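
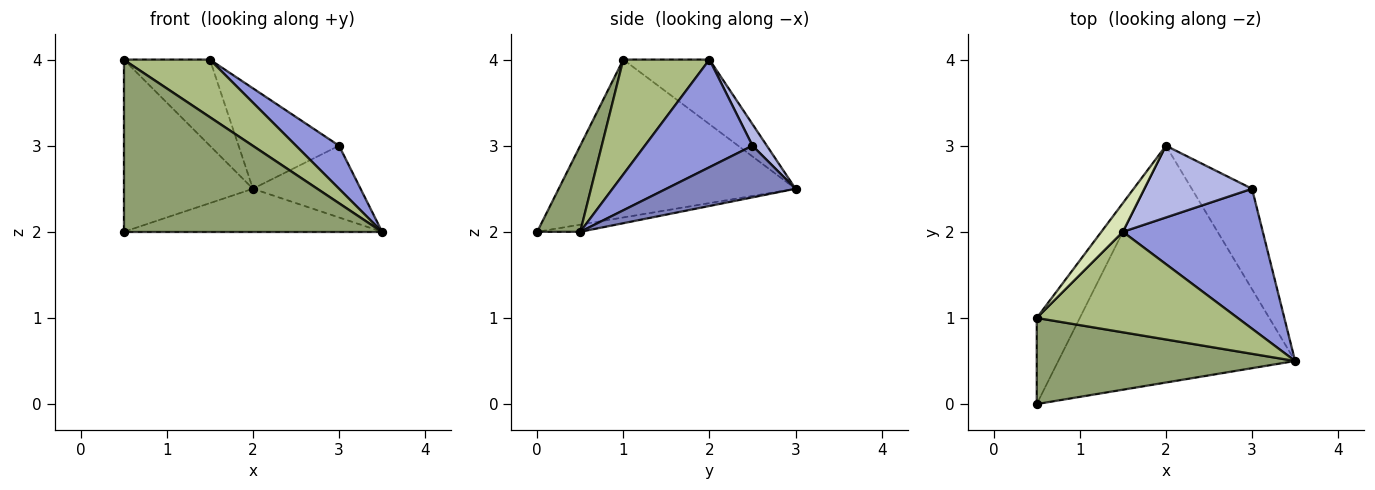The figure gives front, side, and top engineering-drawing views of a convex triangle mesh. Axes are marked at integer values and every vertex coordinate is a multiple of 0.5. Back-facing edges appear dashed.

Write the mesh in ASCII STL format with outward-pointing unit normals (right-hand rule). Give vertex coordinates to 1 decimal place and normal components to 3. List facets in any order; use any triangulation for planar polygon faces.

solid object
 facet normal -0.030 0.179 -0.983
  outer loop
   vertex 2.0 3.0 2.5
   vertex 3.5 0.5 2.0
   vertex 0.5 0.0 2.0
  endloop
 endfacet
 facet normal 0.572 0.477 -0.667
  outer loop
   vertex 3.0 2.5 3.0
   vertex 3.5 0.5 2.0
   vertex 2.0 3.0 2.5
  endloop
 endfacet
 facet normal 0.592 -0.237 0.770
  outer loop
   vertex 3.0 2.5 3.0
   vertex 1.5 2.0 4.0
   vertex 3.5 0.5 2.0
  endloop
 endfacet
 facet normal 0.115 0.808 0.577
  outer loop
   vertex 3.0 2.5 3.0
   vertex 2.0 3.0 2.5
   vertex 1.5 2.0 4.0
  endloop
 endfacet
 facet normal 0.147 -0.885 0.442
  outer loop
   vertex 0.5 1.0 4.0
   vertex 0.5 0.0 2.0
   vertex 3.5 0.5 2.0
  endloop
 endfacet
 facet normal 0.444 -0.444 0.778
  outer loop
   vertex 0.5 1.0 4.0
   vertex 3.5 0.5 2.0
   vertex 1.5 2.0 4.0
  endloop
 endfacet
 facet normal -0.854 0.466 -0.233
  outer loop
   vertex 0.5 1.0 4.0
   vertex 2.0 3.0 2.5
   vertex 0.5 0.0 2.0
  endloop
 endfacet
 facet normal -0.688 0.688 0.229
  outer loop
   vertex 0.5 1.0 4.0
   vertex 1.5 2.0 4.0
   vertex 2.0 3.0 2.5
  endloop
 endfacet
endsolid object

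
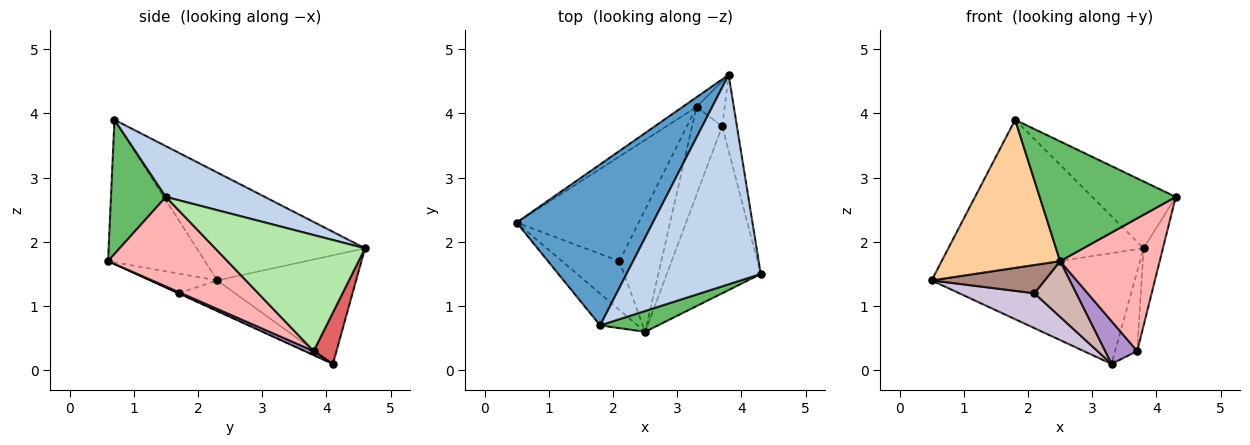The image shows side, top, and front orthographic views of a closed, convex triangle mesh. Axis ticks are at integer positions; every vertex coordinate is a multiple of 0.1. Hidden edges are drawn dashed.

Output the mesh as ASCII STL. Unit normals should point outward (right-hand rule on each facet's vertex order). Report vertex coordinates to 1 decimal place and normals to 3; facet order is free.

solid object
 facet normal -0.504 0.585 0.636
  outer loop
   vertex 1.8 0.7 3.9
   vertex 3.8 4.6 1.9
   vertex 0.5 2.3 1.4
  endloop
 endfacet
 facet normal 0.339 0.286 0.896
  outer loop
   vertex 1.8 0.7 3.9
   vertex 4.3 1.5 2.7
   vertex 3.8 4.6 1.9
  endloop
 endfacet
 facet normal -0.563 0.823 -0.072
  outer loop
   vertex 3.3 4.1 0.1
   vertex 0.5 2.3 1.4
   vertex 3.8 4.6 1.9
  endloop
 endfacet
 facet normal -0.624 -0.764 -0.164
  outer loop
   vertex 2.5 0.6 1.7
   vertex 1.8 0.7 3.9
   vertex 0.5 2.3 1.4
  endloop
 endfacet
 facet normal 0.369 -0.916 0.159
  outer loop
   vertex 2.5 0.6 1.7
   vertex 4.3 1.5 2.7
   vertex 1.8 0.7 3.9
  endloop
 endfacet
 facet normal 0.984 0.127 -0.125
  outer loop
   vertex 3.7 3.8 0.3
   vertex 3.8 4.6 1.9
   vertex 4.3 1.5 2.7
  endloop
 endfacet
 facet normal 0.669 0.648 -0.366
  outer loop
   vertex 3.7 3.8 0.3
   vertex 3.3 4.1 0.1
   vertex 3.8 4.6 1.9
  endloop
 endfacet
 facet normal 0.598 -0.499 -0.627
  outer loop
   vertex 3.7 3.8 0.3
   vertex 4.3 1.5 2.7
   vertex 2.5 0.6 1.7
  endloop
 endfacet
 facet normal 0.120 -0.435 -0.892
  outer loop
   vertex 3.7 3.8 0.3
   vertex 2.5 0.6 1.7
   vertex 3.3 4.1 0.1
  endloop
 endfacet
 facet normal -0.231 -0.308 -0.923
  outer loop
   vertex 2.1 1.7 1.2
   vertex 0.5 2.3 1.4
   vertex 3.3 4.1 0.1
  endloop
 endfacet
 facet normal -0.284 -0.480 -0.830
  outer loop
   vertex 2.1 1.7 1.2
   vertex 2.5 0.6 1.7
   vertex 0.5 2.3 1.4
  endloop
 endfacet
 facet normal -0.004 -0.415 -0.910
  outer loop
   vertex 2.1 1.7 1.2
   vertex 3.3 4.1 0.1
   vertex 2.5 0.6 1.7
  endloop
 endfacet
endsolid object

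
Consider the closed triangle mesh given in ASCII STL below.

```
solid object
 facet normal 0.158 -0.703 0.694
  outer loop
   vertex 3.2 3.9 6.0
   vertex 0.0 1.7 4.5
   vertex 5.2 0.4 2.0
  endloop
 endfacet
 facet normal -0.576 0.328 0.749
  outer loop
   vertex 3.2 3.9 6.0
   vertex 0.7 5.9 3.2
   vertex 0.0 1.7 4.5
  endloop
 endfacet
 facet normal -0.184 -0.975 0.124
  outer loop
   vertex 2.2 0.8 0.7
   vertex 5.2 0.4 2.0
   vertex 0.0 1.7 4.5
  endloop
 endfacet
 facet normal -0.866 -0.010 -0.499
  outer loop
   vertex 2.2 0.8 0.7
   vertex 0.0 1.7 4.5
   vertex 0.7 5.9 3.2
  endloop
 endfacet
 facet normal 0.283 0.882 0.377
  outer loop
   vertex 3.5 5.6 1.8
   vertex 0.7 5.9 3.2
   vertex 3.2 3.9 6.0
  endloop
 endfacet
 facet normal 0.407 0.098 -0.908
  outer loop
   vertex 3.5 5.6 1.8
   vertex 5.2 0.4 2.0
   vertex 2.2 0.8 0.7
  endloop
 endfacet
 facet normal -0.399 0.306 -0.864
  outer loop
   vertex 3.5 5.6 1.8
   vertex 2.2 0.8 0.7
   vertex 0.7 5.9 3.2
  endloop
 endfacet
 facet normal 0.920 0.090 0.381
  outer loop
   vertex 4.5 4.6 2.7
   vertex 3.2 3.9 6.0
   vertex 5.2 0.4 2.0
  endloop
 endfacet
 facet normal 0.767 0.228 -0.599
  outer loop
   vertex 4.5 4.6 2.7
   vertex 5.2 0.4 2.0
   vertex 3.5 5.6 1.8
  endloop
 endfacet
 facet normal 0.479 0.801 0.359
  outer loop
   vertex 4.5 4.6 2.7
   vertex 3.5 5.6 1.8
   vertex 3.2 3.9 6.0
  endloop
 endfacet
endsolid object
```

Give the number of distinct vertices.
7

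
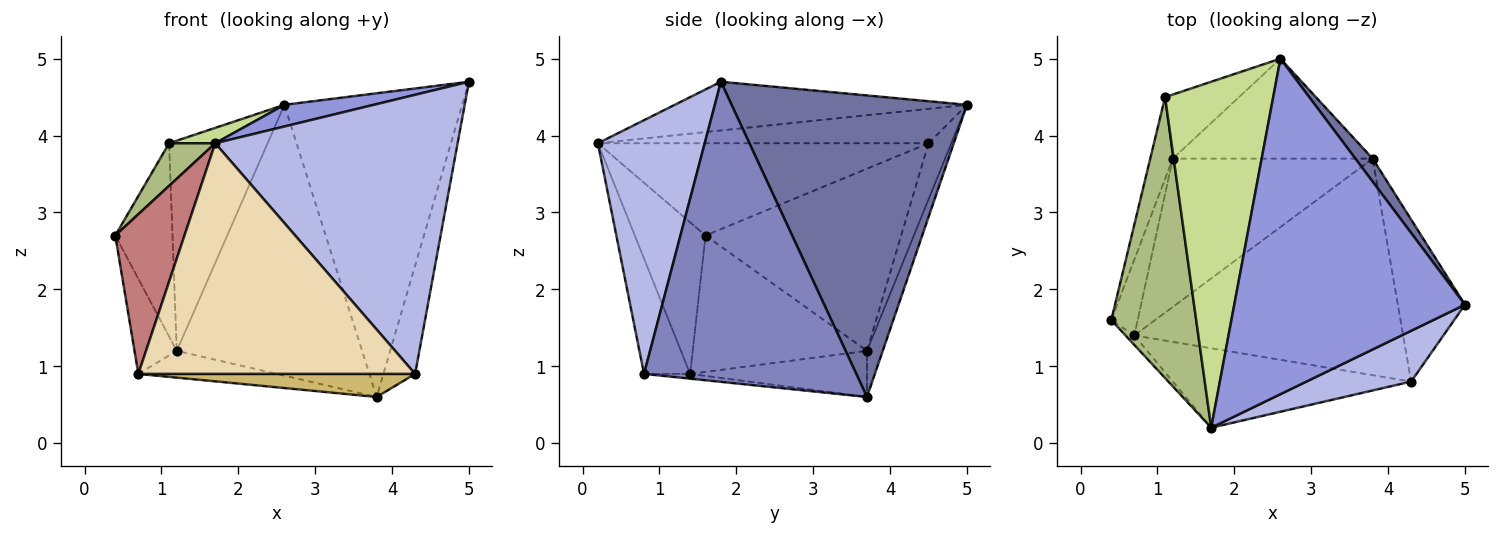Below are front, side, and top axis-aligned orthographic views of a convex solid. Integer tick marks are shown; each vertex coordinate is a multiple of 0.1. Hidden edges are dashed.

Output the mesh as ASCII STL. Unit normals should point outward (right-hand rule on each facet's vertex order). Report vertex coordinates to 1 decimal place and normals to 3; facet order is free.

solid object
 facet normal 0.797 0.602 0.046
  outer loop
   vertex 3.8 3.7 0.6
   vertex 2.6 5.0 4.4
   vertex 5.0 1.8 4.7
  endloop
 endfacet
 facet normal 0.966 0.144 -0.216
  outer loop
   vertex 4.3 0.8 0.9
   vertex 3.8 3.7 0.6
   vertex 5.0 1.8 4.7
  endloop
 endfacet
 facet normal -0.206 -0.063 0.976
  outer loop
   vertex 1.7 0.2 3.9
   vertex 5.0 1.8 4.7
   vertex 2.6 5.0 4.4
  endloop
 endfacet
 facet normal 0.398 -0.903 0.164
  outer loop
   vertex 1.7 0.2 3.9
   vertex 4.3 0.8 0.9
   vertex 5.0 1.8 4.7
  endloop
 endfacet
 facet normal -0.080 0.935 -0.345
  outer loop
   vertex 1.2 3.7 1.2
   vertex 2.6 5.0 4.4
   vertex 3.8 3.7 0.6
  endloop
 endfacet
 facet normal -0.732 -0.102 0.674
  outer loop
   vertex 1.1 4.5 3.9
   vertex 0.4 1.6 2.7
   vertex 1.7 0.2 3.9
  endloop
 endfacet
 facet normal -0.303 -0.042 0.952
  outer loop
   vertex 1.1 4.5 3.9
   vertex 1.7 0.2 3.9
   vertex 2.6 5.0 4.4
  endloop
 endfacet
 facet normal -0.953 0.279 -0.118
  outer loop
   vertex 1.1 4.5 3.9
   vertex 1.2 3.7 1.2
   vertex 0.4 1.6 2.7
  endloop
 endfacet
 facet normal -0.216 0.934 -0.285
  outer loop
   vertex 1.1 4.5 3.9
   vertex 2.6 5.0 4.4
   vertex 1.2 3.7 1.2
  endloop
 endfacet
 facet normal -0.018 -0.106 -0.994
  outer loop
   vertex 0.7 1.4 0.9
   vertex 3.8 3.7 0.6
   vertex 4.3 0.8 0.9
  endloop
 endfacet
 facet normal -0.221 0.173 -0.960
  outer loop
   vertex 0.7 1.4 0.9
   vertex 1.2 3.7 1.2
   vertex 3.8 3.7 0.6
  endloop
 endfacet
 facet normal -0.156 -0.934 -0.322
  outer loop
   vertex 0.7 1.4 0.9
   vertex 4.3 0.8 0.9
   vertex 1.7 0.2 3.9
  endloop
 endfacet
 facet normal -0.955 0.232 -0.185
  outer loop
   vertex 0.7 1.4 0.9
   vertex 0.4 1.6 2.7
   vertex 1.2 3.7 1.2
  endloop
 endfacet
 facet normal -0.714 -0.699 -0.041
  outer loop
   vertex 0.7 1.4 0.9
   vertex 1.7 0.2 3.9
   vertex 0.4 1.6 2.7
  endloop
 endfacet
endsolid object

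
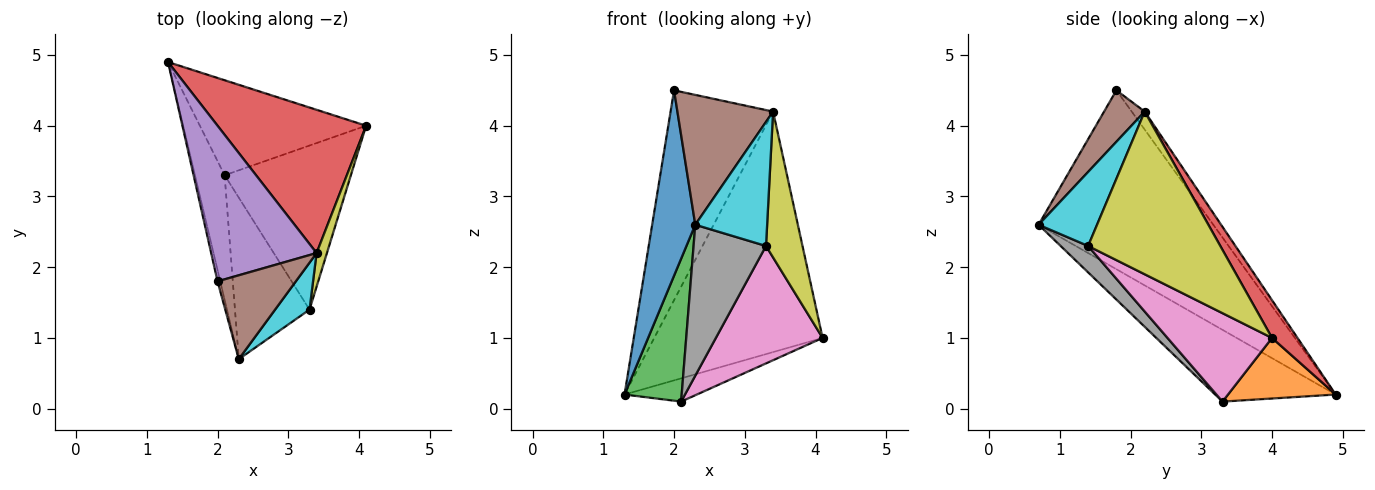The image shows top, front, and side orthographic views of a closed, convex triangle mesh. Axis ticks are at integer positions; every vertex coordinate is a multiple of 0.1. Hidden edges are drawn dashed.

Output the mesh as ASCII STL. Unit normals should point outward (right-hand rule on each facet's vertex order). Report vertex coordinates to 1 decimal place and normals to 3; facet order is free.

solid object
 facet normal -0.971 -0.239 -0.015
  outer loop
   vertex 2.0 1.8 4.5
   vertex 1.3 4.9 0.2
   vertex 2.3 0.7 2.6
  endloop
 endfacet
 facet normal 0.334 0.224 -0.916
  outer loop
   vertex 2.1 3.3 0.1
   vertex 1.3 4.9 0.2
   vertex 4.1 4.0 1.0
  endloop
 endfacet
 facet normal -0.847 -0.401 -0.350
  outer loop
   vertex 2.1 3.3 0.1
   vertex 2.3 0.7 2.6
   vertex 1.3 4.9 0.2
  endloop
 endfacet
 facet normal 0.129 0.852 0.507
  outer loop
   vertex 3.4 2.2 4.2
   vertex 4.1 4.0 1.0
   vertex 1.3 4.9 0.2
  endloop
 endfacet
 facet normal -0.101 0.799 0.593
  outer loop
   vertex 3.4 2.2 4.2
   vertex 1.3 4.9 0.2
   vertex 2.0 1.8 4.5
  endloop
 endfacet
 facet normal 0.336 -0.791 0.511
  outer loop
   vertex 3.4 2.2 4.2
   vertex 2.0 1.8 4.5
   vertex 2.3 0.7 2.6
  endloop
 endfacet
 facet normal 0.495 -0.506 -0.707
  outer loop
   vertex 3.3 1.4 2.3
   vertex 2.1 3.3 0.1
   vertex 4.1 4.0 1.0
  endloop
 endfacet
 facet normal 0.250 -0.661 -0.707
  outer loop
   vertex 3.3 1.4 2.3
   vertex 2.3 0.7 2.6
   vertex 2.1 3.3 0.1
  endloop
 endfacet
 facet normal 0.962 -0.265 0.061
  outer loop
   vertex 3.3 1.4 2.3
   vertex 4.1 4.0 1.0
   vertex 3.4 2.2 4.2
  endloop
 endfacet
 facet normal 0.606 -0.744 0.282
  outer loop
   vertex 3.3 1.4 2.3
   vertex 3.4 2.2 4.2
   vertex 2.3 0.7 2.6
  endloop
 endfacet
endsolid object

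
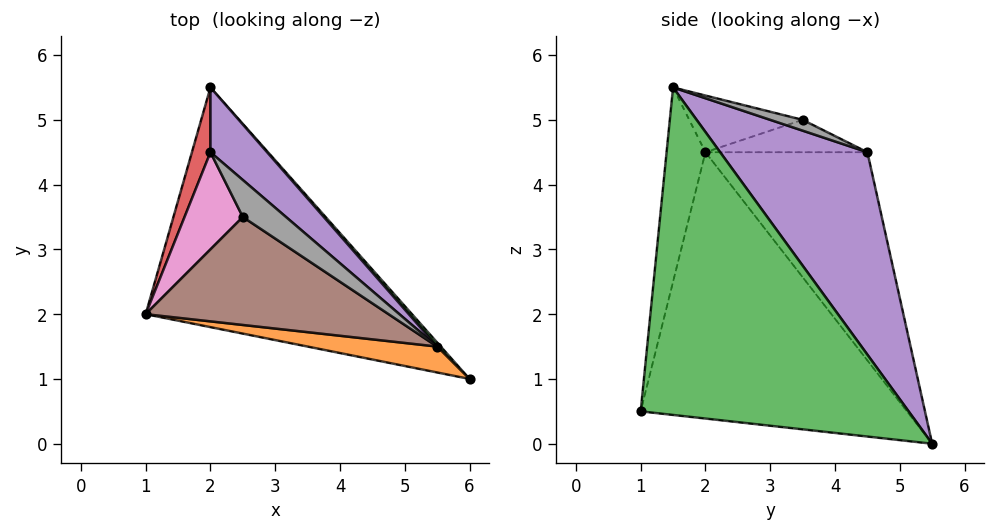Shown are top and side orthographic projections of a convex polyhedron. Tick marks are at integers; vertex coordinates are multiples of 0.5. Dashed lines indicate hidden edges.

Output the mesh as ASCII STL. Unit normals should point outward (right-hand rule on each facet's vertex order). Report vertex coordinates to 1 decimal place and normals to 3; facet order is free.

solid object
 facet normal -0.577 -0.577 -0.577
  outer loop
   vertex 2.0 5.5 0.0
   vertex 6.0 1.0 0.5
   vertex 1.0 2.0 4.5
  endloop
 endfacet
 facet normal -0.129 -0.988 0.086
  outer loop
   vertex 5.5 1.5 5.5
   vertex 1.0 2.0 4.5
   vertex 6.0 1.0 0.5
  endloop
 endfacet
 facet normal 0.747 0.665 0.008
  outer loop
   vertex 5.5 1.5 5.5
   vertex 6.0 1.0 0.5
   vertex 2.0 5.5 0.0
  endloop
 endfacet
 facet normal -0.925 0.370 0.082
  outer loop
   vertex 2.0 4.5 4.5
   vertex 2.0 5.5 0.0
   vertex 1.0 2.0 4.5
  endloop
 endfacet
 facet normal 0.612 0.772 0.171
  outer loop
   vertex 2.0 4.5 4.5
   vertex 5.5 1.5 5.5
   vertex 2.0 5.5 0.0
  endloop
 endfacet
 facet normal -0.226 -0.097 0.969
  outer loop
   vertex 2.5 3.5 5.0
   vertex 1.0 2.0 4.5
   vertex 5.5 1.5 5.5
  endloop
 endfacet
 facet normal -0.477 0.191 0.858
  outer loop
   vertex 2.5 3.5 5.0
   vertex 2.0 4.5 4.5
   vertex 1.0 2.0 4.5
  endloop
 endfacet
 facet normal 0.207 0.518 0.830
  outer loop
   vertex 2.5 3.5 5.0
   vertex 5.5 1.5 5.5
   vertex 2.0 4.5 4.5
  endloop
 endfacet
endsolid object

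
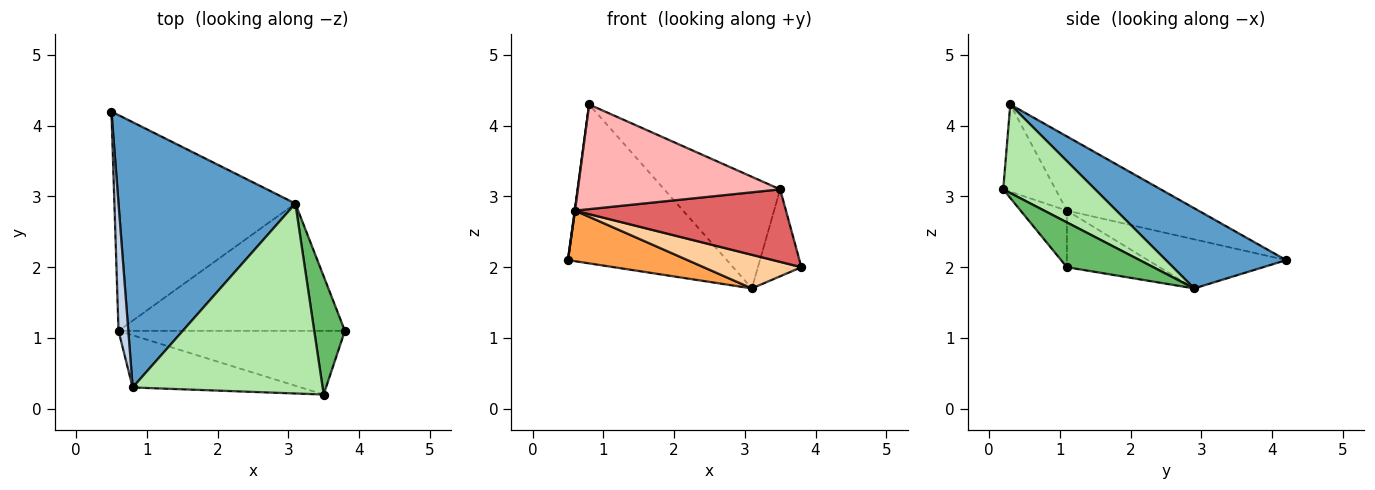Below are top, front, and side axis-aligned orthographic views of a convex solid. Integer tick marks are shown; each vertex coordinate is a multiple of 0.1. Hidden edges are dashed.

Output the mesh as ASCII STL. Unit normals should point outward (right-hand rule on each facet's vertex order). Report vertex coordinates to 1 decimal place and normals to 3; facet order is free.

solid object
 facet normal 0.362 0.479 0.800
  outer loop
   vertex 3.1 2.9 1.7
   vertex 0.5 4.2 2.1
   vertex 0.8 0.3 4.3
  endloop
 endfacet
 facet normal -0.991 -0.002 0.131
  outer loop
   vertex 0.6 1.1 2.8
   vertex 0.8 0.3 4.3
   vertex 0.5 4.2 2.1
  endloop
 endfacet
 facet normal -0.255 -0.221 -0.941
  outer loop
   vertex 0.6 1.1 2.8
   vertex 0.5 4.2 2.1
   vertex 3.1 2.9 1.7
  endloop
 endfacet
 facet normal -0.235 -0.248 -0.940
  outer loop
   vertex 0.6 1.1 2.8
   vertex 3.1 2.9 1.7
   vertex 3.8 1.1 2.0
  endloop
 endfacet
 facet normal 0.762 0.383 0.522
  outer loop
   vertex 3.5 0.2 3.1
   vertex 3.8 1.1 2.0
   vertex 3.1 2.9 1.7
  endloop
 endfacet
 facet normal 0.373 0.470 0.800
  outer loop
   vertex 3.5 0.2 3.1
   vertex 3.1 2.9 1.7
   vertex 0.8 0.3 4.3
  endloop
 endfacet
 facet normal -0.163 -0.741 -0.651
  outer loop
   vertex 3.5 0.2 3.1
   vertex 0.6 1.1 2.8
   vertex 3.8 1.1 2.0
  endloop
 endfacet
 facet normal -0.226 -0.872 -0.435
  outer loop
   vertex 3.5 0.2 3.1
   vertex 0.8 0.3 4.3
   vertex 0.6 1.1 2.8
  endloop
 endfacet
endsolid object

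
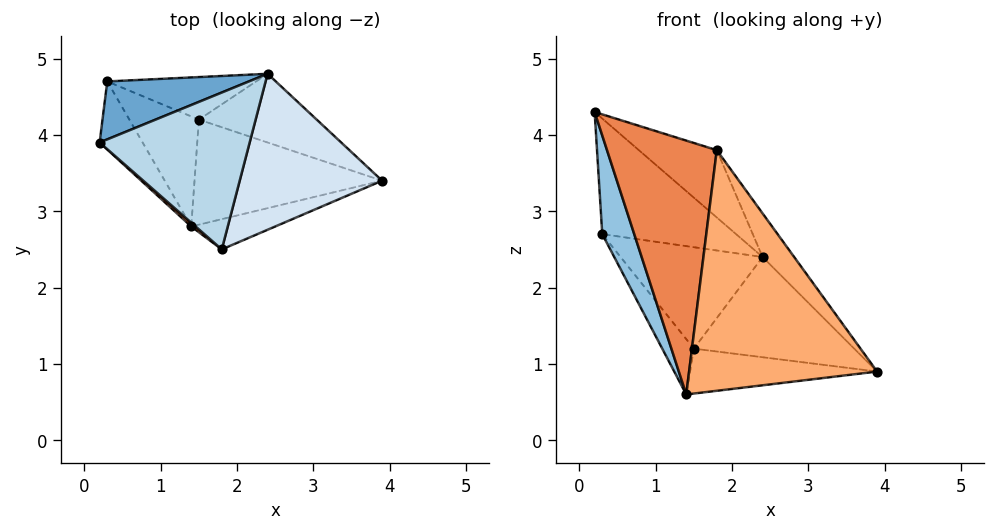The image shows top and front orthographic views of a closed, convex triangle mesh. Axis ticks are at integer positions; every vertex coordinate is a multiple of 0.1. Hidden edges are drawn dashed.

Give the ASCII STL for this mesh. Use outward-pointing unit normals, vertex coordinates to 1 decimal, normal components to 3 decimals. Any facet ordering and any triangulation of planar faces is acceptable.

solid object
 facet normal 0.021 0.894 0.448
  outer loop
   vertex 0.3 4.7 2.7
   vertex 0.2 3.9 4.3
   vertex 2.4 4.8 2.4
  endloop
 endfacet
 facet normal -0.929 -0.305 -0.211
  outer loop
   vertex 0.3 4.7 2.7
   vertex 1.4 2.8 0.6
   vertex 0.2 3.9 4.3
  endloop
 endfacet
 facet normal 0.534 0.333 0.777
  outer loop
   vertex 1.8 2.5 3.8
   vertex 2.4 4.8 2.4
   vertex 0.2 3.9 4.3
  endloop
 endfacet
 facet normal 0.772 0.171 0.612
  outer loop
   vertex 1.8 2.5 3.8
   vertex 3.9 3.4 0.9
   vertex 2.4 4.8 2.4
  endloop
 endfacet
 facet normal -0.656 -0.754 0.011
  outer loop
   vertex 1.8 2.5 3.8
   vertex 0.2 3.9 4.3
   vertex 1.4 2.8 0.6
  endloop
 endfacet
 facet normal 0.245 -0.962 -0.121
  outer loop
   vertex 1.8 2.5 3.8
   vertex 1.4 2.8 0.6
   vertex 3.9 3.4 0.9
  endloop
 endfacet
 facet normal -0.099 0.918 -0.385
  outer loop
   vertex 1.5 4.2 1.2
   vertex 0.3 4.7 2.7
   vertex 2.4 4.8 2.4
  endloop
 endfacet
 facet normal -0.681 0.329 -0.654
  outer loop
   vertex 1.5 4.2 1.2
   vertex 1.4 2.8 0.6
   vertex 0.3 4.7 2.7
  endloop
 endfacet
 facet normal 0.200 0.808 -0.554
  outer loop
   vertex 1.5 4.2 1.2
   vertex 2.4 4.8 2.4
   vertex 3.9 3.4 0.9
  endloop
 endfacet
 facet normal 0.016 0.393 -0.919
  outer loop
   vertex 1.5 4.2 1.2
   vertex 3.9 3.4 0.9
   vertex 1.4 2.8 0.6
  endloop
 endfacet
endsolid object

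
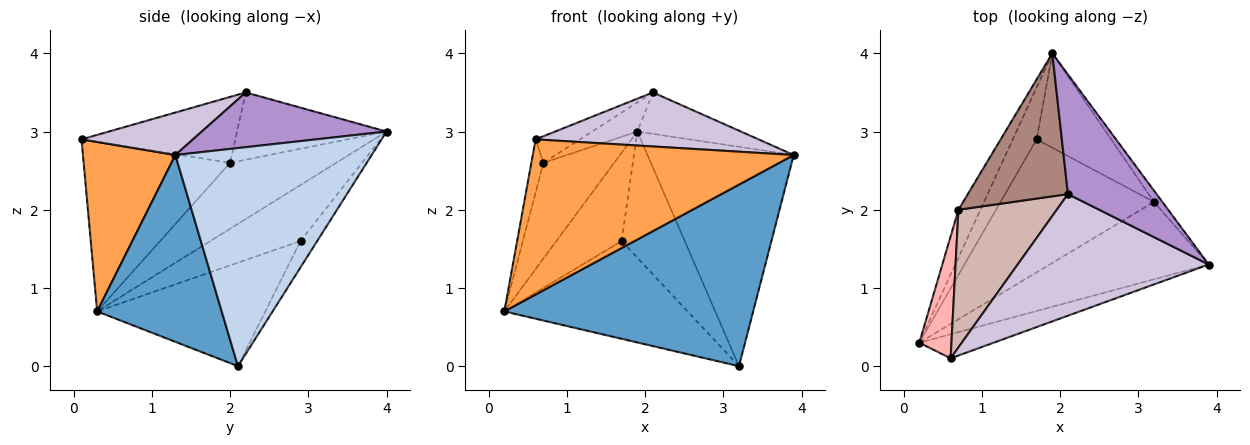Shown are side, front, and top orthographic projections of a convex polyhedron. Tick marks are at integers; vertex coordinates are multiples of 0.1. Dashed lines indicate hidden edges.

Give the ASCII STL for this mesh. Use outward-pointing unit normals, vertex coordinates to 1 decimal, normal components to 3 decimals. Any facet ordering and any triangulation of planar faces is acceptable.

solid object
 facet normal 0.418 -0.836 -0.356
  outer loop
   vertex 3.2 2.1 0.0
   vertex 3.9 1.3 2.7
   vertex 0.2 0.3 0.7
  endloop
 endfacet
 facet normal 0.802 0.597 -0.031
  outer loop
   vertex 3.2 2.1 0.0
   vertex 1.9 4.0 3.0
   vertex 3.9 1.3 2.7
  endloop
 endfacet
 facet normal 0.330 -0.933 -0.145
  outer loop
   vertex 0.6 0.1 2.9
   vertex 0.2 0.3 0.7
   vertex 3.9 1.3 2.7
  endloop
 endfacet
 facet normal -0.765 0.555 -0.326
  outer loop
   vertex 1.7 2.9 1.6
   vertex 0.2 0.3 0.7
   vertex 1.9 4.0 3.0
  endloop
 endfacet
 facet normal -0.477 0.521 -0.708
  outer loop
   vertex 1.7 2.9 1.6
   vertex 3.2 2.1 0.0
   vertex 0.2 0.3 0.7
  endloop
 endfacet
 facet normal -0.207 0.783 -0.586
  outer loop
   vertex 1.7 2.9 1.6
   vertex 1.9 4.0 3.0
   vertex 3.2 2.1 0.0
  endloop
 endfacet
 facet normal -0.802 0.535 -0.267
  outer loop
   vertex 0.7 2.0 2.6
   vertex 1.9 4.0 3.0
   vertex 0.2 0.3 0.7
  endloop
 endfacet
 facet normal -0.979 0.081 0.185
  outer loop
   vertex 0.7 2.0 2.6
   vertex 0.2 0.3 0.7
   vertex 0.6 0.1 2.9
  endloop
 endfacet
 facet normal 0.504 0.283 0.816
  outer loop
   vertex 2.1 2.2 3.5
   vertex 3.9 1.3 2.7
   vertex 1.9 4.0 3.0
  endloop
 endfacet
 facet normal 0.199 -0.398 0.896
  outer loop
   vertex 2.1 2.2 3.5
   vertex 0.6 0.1 2.9
   vertex 3.9 1.3 2.7
  endloop
 endfacet
 facet normal -0.550 0.166 0.818
  outer loop
   vertex 2.1 2.2 3.5
   vertex 1.9 4.0 3.0
   vertex 0.7 2.0 2.6
  endloop
 endfacet
 facet normal -0.550 0.158 0.820
  outer loop
   vertex 2.1 2.2 3.5
   vertex 0.7 2.0 2.6
   vertex 0.6 0.1 2.9
  endloop
 endfacet
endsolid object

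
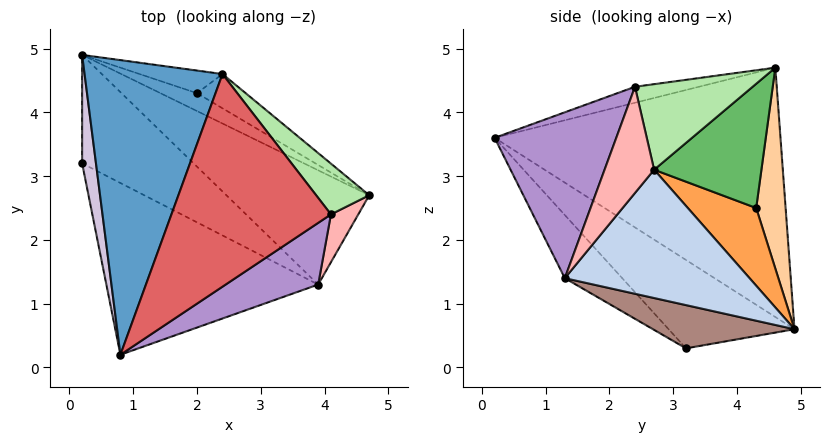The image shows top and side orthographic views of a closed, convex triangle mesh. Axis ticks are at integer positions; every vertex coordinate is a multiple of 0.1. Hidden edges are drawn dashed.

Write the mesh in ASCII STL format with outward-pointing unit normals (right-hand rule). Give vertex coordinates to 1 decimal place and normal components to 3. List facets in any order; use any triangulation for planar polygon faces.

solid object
 facet normal -0.859 0.193 0.475
  outer loop
   vertex 2.4 4.6 4.7
   vertex 0.2 4.9 0.6
   vertex 0.8 0.2 3.6
  endloop
 endfacet
 facet normal 0.593 0.462 -0.660
  outer loop
   vertex 3.9 1.3 1.4
   vertex 0.2 4.9 0.6
   vertex 4.7 2.7 3.1
  endloop
 endfacet
 facet normal 0.534 0.807 -0.251
  outer loop
   vertex 2.0 4.3 2.5
   vertex 4.7 2.7 3.1
   vertex 0.2 4.9 0.6
  endloop
 endfacet
 facet normal 0.498 0.843 -0.205
  outer loop
   vertex 2.0 4.3 2.5
   vertex 0.2 4.9 0.6
   vertex 2.4 4.6 4.7
  endloop
 endfacet
 facet normal 0.532 0.820 -0.209
  outer loop
   vertex 2.0 4.3 2.5
   vertex 2.4 4.6 4.7
   vertex 4.7 2.7 3.1
  endloop
 endfacet
 facet normal 0.734 0.505 0.455
  outer loop
   vertex 4.1 2.4 4.4
   vertex 4.7 2.7 3.1
   vertex 2.4 4.6 4.7
  endloop
 endfacet
 facet normal -0.097 -0.208 0.973
  outer loop
   vertex 4.1 2.4 4.4
   vertex 2.4 4.6 4.7
   vertex 0.8 0.2 3.6
  endloop
 endfacet
 facet normal 0.736 -0.650 0.189
  outer loop
   vertex 4.1 2.4 4.4
   vertex 3.9 1.3 1.4
   vertex 4.7 2.7 3.1
  endloop
 endfacet
 facet normal 0.487 -0.830 0.272
  outer loop
   vertex 4.1 2.4 4.4
   vertex 0.8 0.2 3.6
   vertex 3.9 1.3 1.4
  endloop
 endfacet
 facet normal -0.988 -0.027 0.155
  outer loop
   vertex 0.2 3.2 0.3
   vertex 0.8 0.2 3.6
   vertex 0.2 4.9 0.6
  endloop
 endfacet
 facet normal 0.357 0.162 -0.920
  outer loop
   vertex 0.2 3.2 0.3
   vertex 0.2 4.9 0.6
   vertex 3.9 1.3 1.4
  endloop
 endfacet
 facet normal -0.191 -0.743 -0.641
  outer loop
   vertex 0.2 3.2 0.3
   vertex 3.9 1.3 1.4
   vertex 0.8 0.2 3.6
  endloop
 endfacet
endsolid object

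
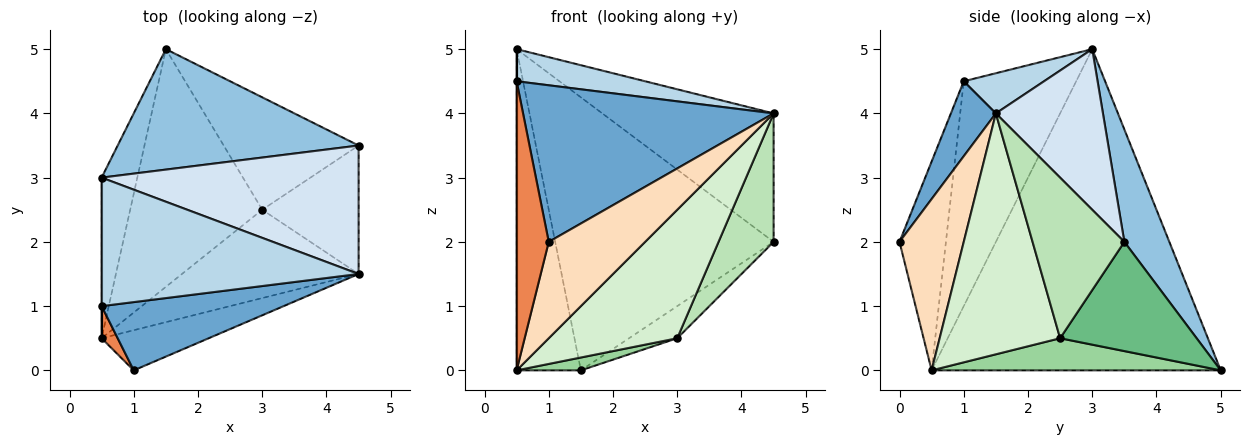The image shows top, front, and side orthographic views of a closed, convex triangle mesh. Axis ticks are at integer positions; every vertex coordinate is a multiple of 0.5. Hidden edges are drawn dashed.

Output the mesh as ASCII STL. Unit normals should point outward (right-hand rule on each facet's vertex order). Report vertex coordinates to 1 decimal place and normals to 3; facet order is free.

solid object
 facet normal 0.162 -0.905 0.394
  outer loop
   vertex 4.5 1.5 4.0
   vertex 0.5 1.0 4.5
   vertex 1.0 0.0 2.0
  endloop
 endfacet
 facet normal 0.185 0.899 0.397
  outer loop
   vertex 0.5 3.0 5.0
   vertex 4.5 3.5 2.0
   vertex 1.5 5.0 0.0
  endloop
 endfacet
 facet normal 0.150 -0.240 0.959
  outer loop
   vertex 0.5 3.0 5.0
   vertex 0.5 1.0 4.5
   vertex 4.5 1.5 4.0
  endloop
 endfacet
 facet normal 0.404 0.647 0.647
  outer loop
   vertex 0.5 3.0 5.0
   vertex 4.5 1.5 4.0
   vertex 4.5 3.5 2.0
  endloop
 endfacet
 facet normal -0.821 -0.568 0.063
  outer loop
   vertex 0.5 0.5 0.0
   vertex 1.0 0.0 2.0
   vertex 0.5 1.0 4.5
  endloop
 endfacet
 facet normal -1.000 0.000 0.000
  outer loop
   vertex 0.5 0.5 0.0
   vertex 0.5 1.0 4.5
   vertex 0.5 3.0 5.0
  endloop
 endfacet
 facet normal -0.970 0.216 -0.108
  outer loop
   vertex 0.5 0.5 0.0
   vertex 0.5 3.0 5.0
   vertex 1.5 5.0 0.0
  endloop
 endfacet
 facet normal 0.524 -0.786 -0.328
  outer loop
   vertex 0.5 0.5 0.0
   vertex 4.5 1.5 4.0
   vertex 1.0 0.0 2.0
  endloop
 endfacet
 facet normal 0.614 0.217 -0.759
  outer loop
   vertex 3.0 2.5 0.5
   vertex 1.5 5.0 0.0
   vertex 4.5 3.5 2.0
  endloop
 endfacet
 facet normal 0.236 -0.052 -0.970
  outer loop
   vertex 3.0 2.5 0.5
   vertex 0.5 0.5 0.0
   vertex 1.5 5.0 0.0
  endloop
 endfacet
 facet normal 0.762 -0.457 -0.457
  outer loop
   vertex 3.0 2.5 0.5
   vertex 4.5 3.5 2.0
   vertex 4.5 1.5 4.0
  endloop
 endfacet
 facet normal 0.611 -0.652 -0.448
  outer loop
   vertex 3.0 2.5 0.5
   vertex 4.5 1.5 4.0
   vertex 0.5 0.5 0.0
  endloop
 endfacet
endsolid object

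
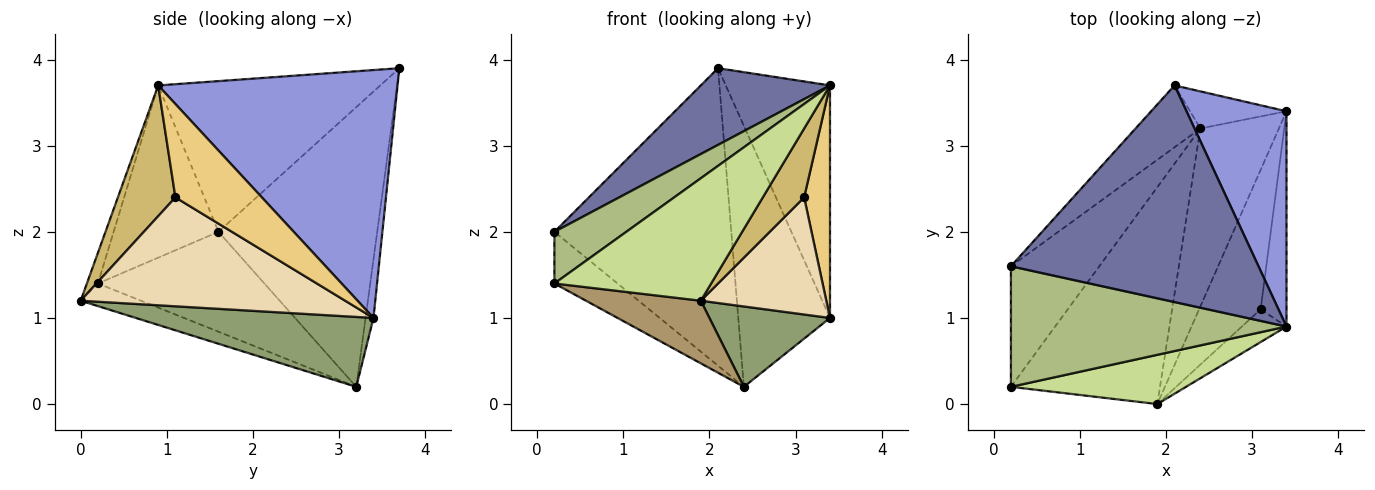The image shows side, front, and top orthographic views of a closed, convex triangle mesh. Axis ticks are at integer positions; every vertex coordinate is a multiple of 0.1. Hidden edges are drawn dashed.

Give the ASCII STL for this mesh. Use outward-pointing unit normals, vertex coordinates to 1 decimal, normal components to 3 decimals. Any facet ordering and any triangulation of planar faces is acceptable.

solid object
 facet normal -0.498 -0.289 0.818
  outer loop
   vertex 2.1 3.7 3.9
   vertex 0.2 1.6 2.0
   vertex 3.4 0.9 3.7
  endloop
 endfacet
 facet normal -0.660 0.736 -0.153
  outer loop
   vertex 2.4 3.2 0.2
   vertex 0.2 1.6 2.0
   vertex 2.1 3.7 3.9
  endloop
 endfacet
 facet normal 0.860 0.374 0.347
  outer loop
   vertex 3.4 3.4 1.0
   vertex 2.1 3.7 3.9
   vertex 3.4 0.9 3.7
  endloop
 endfacet
 facet normal -0.085 0.986 -0.140
  outer loop
   vertex 3.4 3.4 1.0
   vertex 2.4 3.2 0.2
   vertex 2.1 3.7 3.9
  endloop
 endfacet
 facet normal 0.630 -0.320 -0.708
  outer loop
   vertex 3.4 3.4 1.0
   vertex 1.9 0.0 1.2
   vertex 2.4 3.2 0.2
  endloop
 endfacet
 facet normal -0.498 -0.342 0.797
  outer loop
   vertex 0.2 0.2 1.4
   vertex 3.4 0.9 3.7
   vertex 0.2 1.6 2.0
  endloop
 endfacet
 facet normal -0.065 -0.926 0.372
  outer loop
   vertex 0.2 0.2 1.4
   vertex 1.9 0.0 1.2
   vertex 3.4 0.9 3.7
  endloop
 endfacet
 facet normal -0.720 0.273 -0.638
  outer loop
   vertex 0.2 0.2 1.4
   vertex 0.2 1.6 2.0
   vertex 2.4 3.2 0.2
  endloop
 endfacet
 facet normal -0.144 -0.275 -0.951
  outer loop
   vertex 0.2 0.2 1.4
   vertex 2.4 3.2 0.2
   vertex 1.9 0.0 1.2
  endloop
 endfacet
 facet normal 0.783 -0.562 -0.267
  outer loop
   vertex 3.1 1.1 2.4
   vertex 3.4 0.9 3.7
   vertex 1.9 0.0 1.2
  endloop
 endfacet
 facet normal 0.926 -0.277 -0.256
  outer loop
   vertex 3.1 1.1 2.4
   vertex 3.4 3.4 1.0
   vertex 3.4 0.9 3.7
  endloop
 endfacet
 facet normal 0.805 -0.382 -0.455
  outer loop
   vertex 3.1 1.1 2.4
   vertex 1.9 0.0 1.2
   vertex 3.4 3.4 1.0
  endloop
 endfacet
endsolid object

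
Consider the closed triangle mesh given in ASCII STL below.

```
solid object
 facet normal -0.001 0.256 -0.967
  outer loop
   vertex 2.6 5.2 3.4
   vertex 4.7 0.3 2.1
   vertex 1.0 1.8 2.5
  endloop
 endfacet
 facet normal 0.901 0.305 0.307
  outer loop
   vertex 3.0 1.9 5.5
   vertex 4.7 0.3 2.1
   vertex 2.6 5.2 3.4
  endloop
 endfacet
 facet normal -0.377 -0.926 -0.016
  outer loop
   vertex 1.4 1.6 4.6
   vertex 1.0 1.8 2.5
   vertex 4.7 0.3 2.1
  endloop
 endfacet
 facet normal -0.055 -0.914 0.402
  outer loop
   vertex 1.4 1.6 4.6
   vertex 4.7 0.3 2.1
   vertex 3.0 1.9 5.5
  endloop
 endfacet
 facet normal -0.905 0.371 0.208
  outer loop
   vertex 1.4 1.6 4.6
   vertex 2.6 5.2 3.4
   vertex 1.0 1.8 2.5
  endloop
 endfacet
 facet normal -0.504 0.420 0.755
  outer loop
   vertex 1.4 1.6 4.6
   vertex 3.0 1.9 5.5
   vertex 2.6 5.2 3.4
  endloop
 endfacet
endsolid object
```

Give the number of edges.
9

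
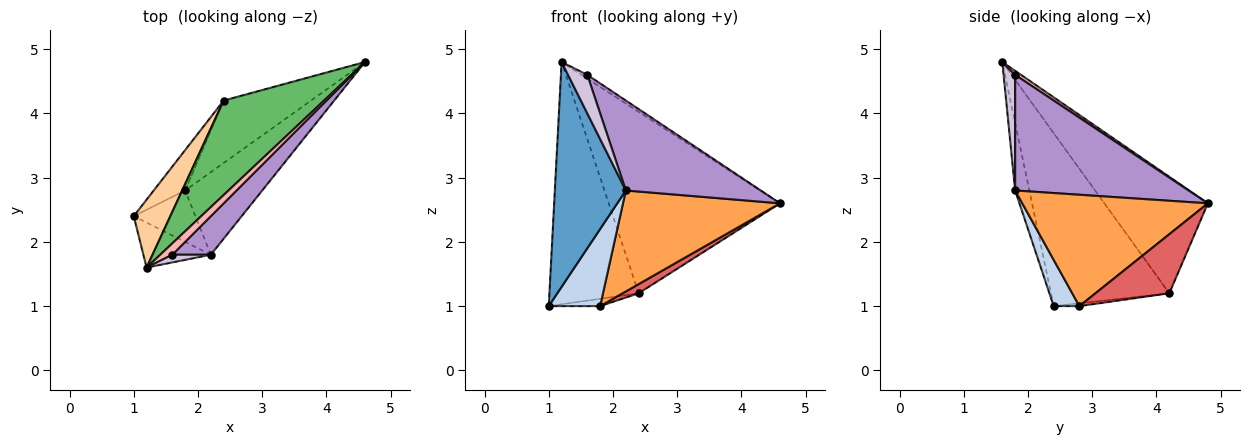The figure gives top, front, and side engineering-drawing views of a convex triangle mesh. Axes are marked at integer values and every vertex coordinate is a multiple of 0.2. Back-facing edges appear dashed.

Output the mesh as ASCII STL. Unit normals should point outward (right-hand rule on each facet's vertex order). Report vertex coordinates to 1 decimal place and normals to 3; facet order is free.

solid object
 facet normal -0.192 -0.962 -0.192
  outer loop
   vertex 2.2 1.8 2.8
   vertex 1.2 1.6 4.8
   vertex 1.0 2.4 1.0
  endloop
 endfacet
 facet normal 0.384 -0.768 -0.512
  outer loop
   vertex 2.2 1.8 2.8
   vertex 1.0 2.4 1.0
   vertex 1.8 2.8 1.0
  endloop
 endfacet
 facet normal 0.675 -0.571 -0.467
  outer loop
   vertex 2.2 1.8 2.8
   vertex 1.8 2.8 1.0
   vertex 4.6 4.8 2.6
  endloop
 endfacet
 facet normal -0.787 0.594 0.166
  outer loop
   vertex 2.4 4.2 1.2
   vertex 1.0 2.4 1.0
   vertex 1.2 1.6 4.8
  endloop
 endfacet
 facet normal -0.472 0.782 0.407
  outer loop
   vertex 2.4 4.2 1.2
   vertex 1.2 1.6 4.8
   vertex 4.6 4.8 2.6
  endloop
 endfacet
 facet normal -0.089 0.178 -0.980
  outer loop
   vertex 2.4 4.2 1.2
   vertex 1.8 2.8 1.0
   vertex 1.0 2.4 1.0
  endloop
 endfacet
 facet normal 0.556 -0.121 -0.822
  outer loop
   vertex 2.4 4.2 1.2
   vertex 4.6 4.8 2.6
   vertex 1.8 2.8 1.0
  endloop
 endfacet
 facet normal 0.302 0.302 0.905
  outer loop
   vertex 1.6 1.8 4.6
   vertex 4.6 4.8 2.6
   vertex 1.2 1.6 4.8
  endloop
 endfacet
 facet normal 0.763 -0.594 0.254
  outer loop
   vertex 1.6 1.8 4.6
   vertex 2.2 1.8 2.8
   vertex 4.6 4.8 2.6
  endloop
 endfacet
 facet normal 0.507 -0.845 0.169
  outer loop
   vertex 1.6 1.8 4.6
   vertex 1.2 1.6 4.8
   vertex 2.2 1.8 2.8
  endloop
 endfacet
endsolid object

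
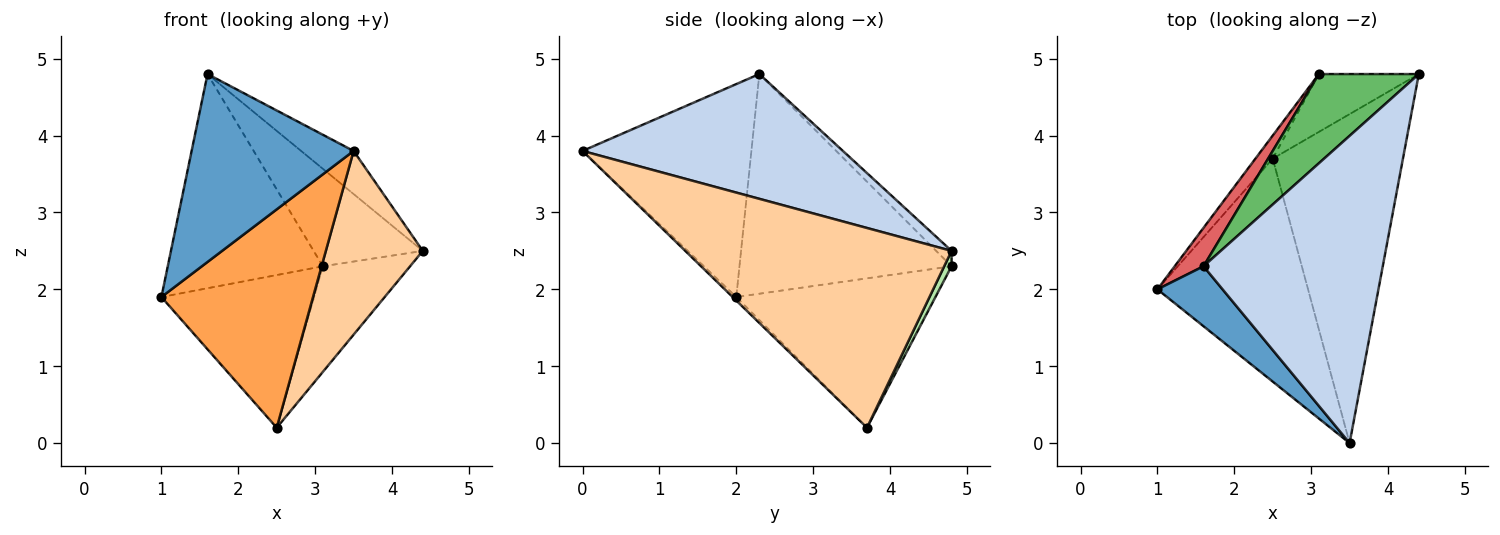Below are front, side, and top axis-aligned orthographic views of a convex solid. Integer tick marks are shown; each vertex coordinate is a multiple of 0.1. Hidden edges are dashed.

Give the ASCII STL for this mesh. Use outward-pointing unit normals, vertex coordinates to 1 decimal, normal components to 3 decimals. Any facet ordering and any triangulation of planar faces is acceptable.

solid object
 facet normal -0.705 -0.676 0.216
  outer loop
   vertex 1.6 2.3 4.8
   vertex 1.0 2.0 1.9
   vertex 3.5 0.0 3.8
  endloop
 endfacet
 facet normal 0.568 0.114 0.815
  outer loop
   vertex 1.6 2.3 4.8
   vertex 3.5 0.0 3.8
   vertex 4.4 4.8 2.5
  endloop
 endfacet
 facet normal -0.017 -0.700 -0.714
  outer loop
   vertex 2.5 3.7 0.2
   vertex 3.5 0.0 3.8
   vertex 1.0 2.0 1.9
  endloop
 endfacet
 facet normal 0.801 -0.292 -0.522
  outer loop
   vertex 2.5 3.7 0.2
   vertex 4.4 4.8 2.5
   vertex 3.5 0.0 3.8
  endloop
 endfacet
 facet normal -0.103 0.734 0.672
  outer loop
   vertex 3.1 4.8 2.3
   vertex 1.6 2.3 4.8
   vertex 4.4 4.8 2.5
  endloop
 endfacet
 facet normal 0.074 0.875 -0.479
  outer loop
   vertex 3.1 4.8 2.3
   vertex 4.4 4.8 2.5
   vertex 2.5 3.7 0.2
  endloop
 endfacet
 facet normal -0.803 0.587 0.105
  outer loop
   vertex 3.1 4.8 2.3
   vertex 1.0 2.0 1.9
   vertex 1.6 2.3 4.8
  endloop
 endfacet
 facet normal -0.790 0.606 -0.092
  outer loop
   vertex 3.1 4.8 2.3
   vertex 2.5 3.7 0.2
   vertex 1.0 2.0 1.9
  endloop
 endfacet
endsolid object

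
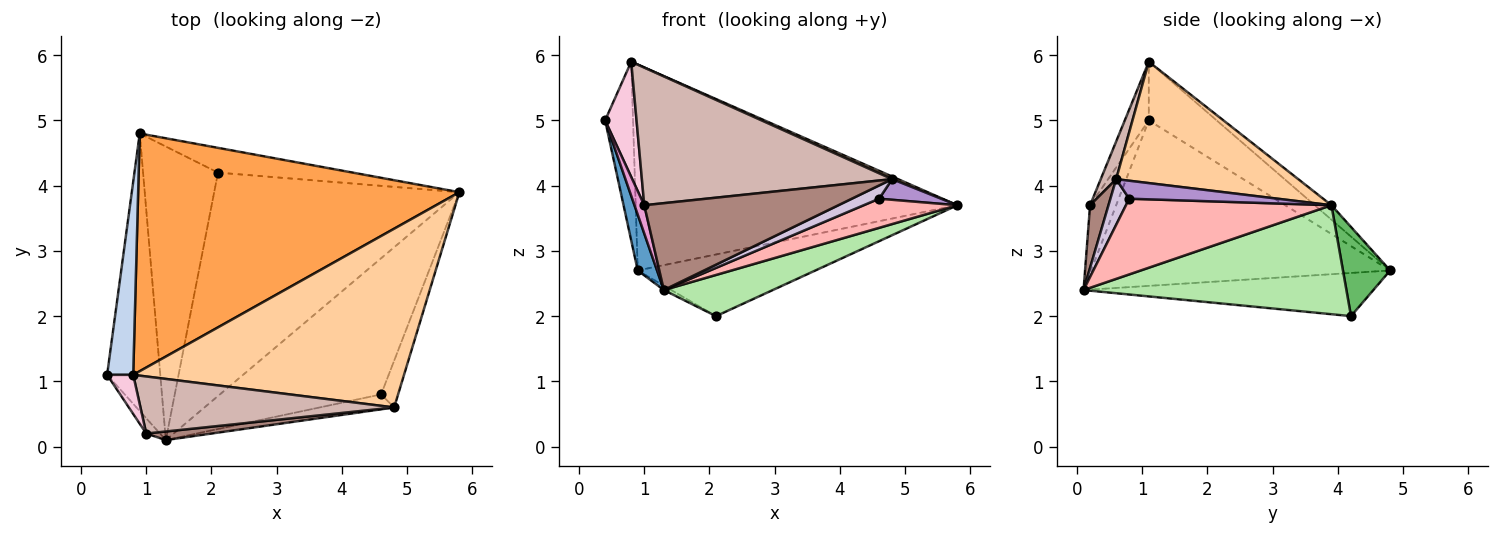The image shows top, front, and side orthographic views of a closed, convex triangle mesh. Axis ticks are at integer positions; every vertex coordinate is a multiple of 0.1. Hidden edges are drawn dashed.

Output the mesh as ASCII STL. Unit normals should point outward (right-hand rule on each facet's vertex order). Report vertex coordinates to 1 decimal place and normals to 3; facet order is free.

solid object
 facet normal -0.950 -0.061 -0.305
  outer loop
   vertex 1.3 0.1 2.4
   vertex 0.4 1.1 5.0
   vertex 0.9 4.8 2.7
  endloop
 endfacet
 facet normal -0.855 0.352 0.380
  outer loop
   vertex 0.8 1.1 5.9
   vertex 0.9 4.8 2.7
   vertex 0.4 1.1 5.0
  endloop
 endfacet
 facet normal -0.034 0.654 0.755
  outer loop
   vertex 0.8 1.1 5.9
   vertex 5.8 3.9 3.7
   vertex 0.9 4.8 2.7
  endloop
 endfacet
 facet normal 0.409 -0.013 0.912
  outer loop
   vertex 0.8 1.1 5.9
   vertex 4.8 0.6 4.1
   vertex 5.8 3.9 3.7
  endloop
 endfacet
 facet normal 0.239 0.901 -0.362
  outer loop
   vertex 2.1 4.2 2.0
   vertex 0.9 4.8 2.7
   vertex 5.8 3.9 3.7
  endloop
 endfacet
 facet normal 0.401 -0.166 -0.901
  outer loop
   vertex 2.1 4.2 2.0
   vertex 5.8 3.9 3.7
   vertex 1.3 0.1 2.4
  endloop
 endfacet
 facet normal -0.499 0.013 -0.866
  outer loop
   vertex 2.1 4.2 2.0
   vertex 1.3 0.1 2.4
   vertex 0.9 4.8 2.7
  endloop
 endfacet
 facet normal 0.417 -0.190 -0.889
  outer loop
   vertex 4.6 0.8 3.8
   vertex 1.3 0.1 2.4
   vertex 5.8 3.9 3.7
  endloop
 endfacet
 facet normal 0.695 -0.290 -0.657
  outer loop
   vertex 4.6 0.8 3.8
   vertex 5.8 3.9 3.7
   vertex 4.8 0.6 4.1
  endloop
 endfacet
 facet normal 0.416 -0.603 -0.680
  outer loop
   vertex 4.6 0.8 3.8
   vertex 4.8 0.6 4.1
   vertex 1.3 0.1 2.4
  endloop
 endfacet
 facet normal 0.094 -0.991 0.098
  outer loop
   vertex 1.0 0.2 3.7
   vertex 1.3 0.1 2.4
   vertex 4.8 0.6 4.1
  endloop
 endfacet
 facet normal 0.057 -0.922 0.382
  outer loop
   vertex 1.0 0.2 3.7
   vertex 4.8 0.6 4.1
   vertex 0.8 1.1 5.9
  endloop
 endfacet
 facet normal -0.920 -0.345 -0.186
  outer loop
   vertex 1.0 0.2 3.7
   vertex 0.4 1.1 5.0
   vertex 1.3 0.1 2.4
  endloop
 endfacet
 facet normal -0.586 -0.767 0.261
  outer loop
   vertex 1.0 0.2 3.7
   vertex 0.8 1.1 5.9
   vertex 0.4 1.1 5.0
  endloop
 endfacet
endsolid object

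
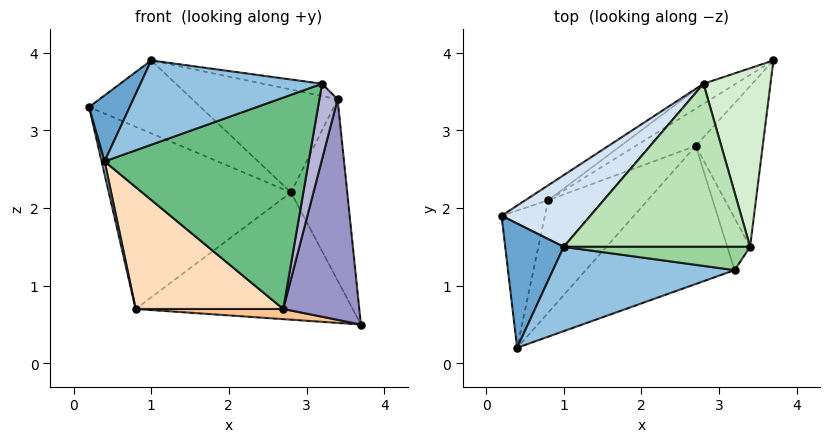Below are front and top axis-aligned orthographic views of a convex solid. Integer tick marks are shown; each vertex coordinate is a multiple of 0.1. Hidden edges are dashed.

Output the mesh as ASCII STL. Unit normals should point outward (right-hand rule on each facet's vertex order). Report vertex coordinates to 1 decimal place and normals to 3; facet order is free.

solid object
 facet normal -0.668 -0.349 0.657
  outer loop
   vertex 1.0 1.5 3.9
   vertex 0.2 1.9 3.3
   vertex 0.4 0.2 2.6
  endloop
 endfacet
 facet normal 0.000 -0.707 0.707
  outer loop
   vertex 3.2 1.2 3.6
   vertex 1.0 1.5 3.9
   vertex 0.4 0.2 2.6
  endloop
 endfacet
 facet normal -0.974 -0.021 -0.226
  outer loop
   vertex 0.8 2.1 0.7
   vertex 0.4 0.2 2.6
   vertex 0.2 1.9 3.3
  endloop
 endfacet
 facet normal -0.167 0.703 0.691
  outer loop
   vertex 2.8 3.6 2.2
   vertex 0.2 1.9 3.3
   vertex 1.0 1.5 3.9
  endloop
 endfacet
 facet normal -0.566 0.822 -0.067
  outer loop
   vertex 2.8 3.6 2.2
   vertex 0.8 2.1 0.7
   vertex 0.2 1.9 3.3
  endloop
 endfacet
 facet normal -0.529 0.838 -0.132
  outer loop
   vertex 2.8 3.6 2.2
   vertex 3.7 3.9 0.5
   vertex 0.8 2.1 0.7
  endloop
 endfacet
 facet normal 0.097 -0.262 -0.960
  outer loop
   vertex 2.7 2.8 0.7
   vertex 0.8 2.1 0.7
   vertex 3.7 3.9 0.5
  endloop
 endfacet
 facet normal 0.261 -0.709 -0.654
  outer loop
   vertex 2.7 2.8 0.7
   vertex 0.4 0.2 2.6
   vertex 0.8 2.1 0.7
  endloop
 endfacet
 facet normal 0.443 -0.750 -0.490
  outer loop
   vertex 2.7 2.8 0.7
   vertex 3.2 1.2 3.6
   vertex 0.4 0.2 2.6
  endloop
 endfacet
 facet normal 0.181 0.459 0.870
  outer loop
   vertex 3.4 1.5 3.4
   vertex 1.0 1.5 3.9
   vertex 3.2 1.2 3.6
  endloop
 endfacet
 facet normal 0.174 0.526 0.833
  outer loop
   vertex 3.4 1.5 3.4
   vertex 2.8 3.6 2.2
   vertex 1.0 1.5 3.9
  endloop
 endfacet
 facet normal 0.736 0.482 0.475
  outer loop
   vertex 3.4 1.5 3.4
   vertex 3.7 3.9 0.5
   vertex 2.8 3.6 2.2
  endloop
 endfacet
 facet normal 0.611 -0.640 -0.466
  outer loop
   vertex 3.4 1.5 3.4
   vertex 2.7 2.8 0.7
   vertex 3.7 3.9 0.5
  endloop
 endfacet
 facet normal 0.554 -0.685 -0.473
  outer loop
   vertex 3.4 1.5 3.4
   vertex 3.2 1.2 3.6
   vertex 2.7 2.8 0.7
  endloop
 endfacet
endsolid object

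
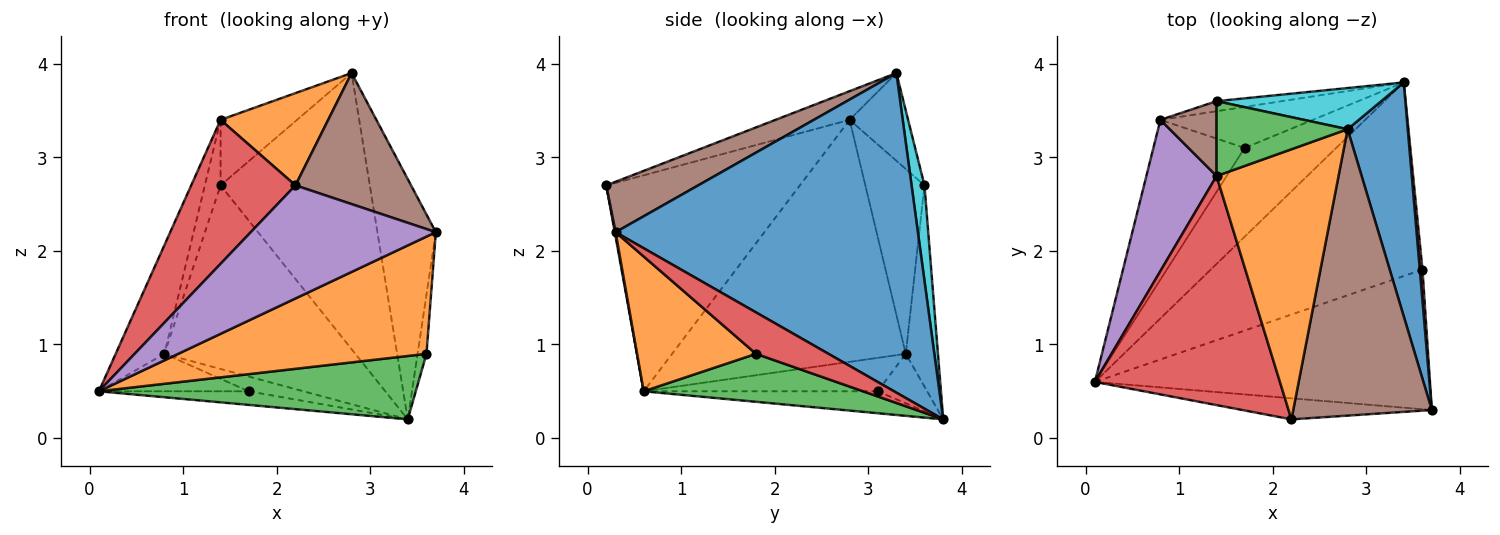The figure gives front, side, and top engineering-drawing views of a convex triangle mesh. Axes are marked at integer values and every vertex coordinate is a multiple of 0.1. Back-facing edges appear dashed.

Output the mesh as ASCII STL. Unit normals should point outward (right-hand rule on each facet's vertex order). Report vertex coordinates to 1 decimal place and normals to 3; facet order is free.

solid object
 facet normal 0.965 0.187 0.182
  outer loop
   vertex 2.8 3.3 3.9
   vertex 3.7 0.3 2.2
   vertex 3.4 3.8 0.2
  endloop
 endfacet
 facet normal 0.294 -0.615 -0.732
  outer loop
   vertex 3.6 1.8 0.9
   vertex 3.7 0.3 2.2
   vertex 0.1 0.6 0.5
  endloop
 endfacet
 facet normal 0.210 -0.304 -0.929
  outer loop
   vertex 3.6 1.8 0.9
   vertex 0.1 0.6 0.5
   vertex 3.4 3.8 0.2
  endloop
 endfacet
 facet normal 0.991 0.121 0.064
  outer loop
   vertex 3.6 1.8 0.9
   vertex 3.4 3.8 0.2
   vertex 3.7 0.3 2.2
  endloop
 endfacet
 facet normal 0.005 -0.983 -0.183
  outer loop
   vertex 2.2 0.2 2.7
   vertex 0.1 0.6 0.5
   vertex 3.7 0.3 2.2
  endloop
 endfacet
 facet normal 0.314 -0.395 0.863
  outer loop
   vertex 2.2 0.2 2.7
   vertex 3.7 0.3 2.2
   vertex 2.8 3.3 3.9
  endloop
 endfacet
 facet normal -0.230 0.148 -0.962
  outer loop
   vertex 1.7 3.1 0.5
   vertex 3.4 3.8 0.2
   vertex 0.1 0.6 0.5
  endloop
 endfacet
 facet normal -0.336 0.215 -0.917
  outer loop
   vertex 1.7 3.1 0.5
   vertex 0.1 0.6 0.5
   vertex 0.8 3.4 0.9
  endloop
 endfacet
 facet normal -0.292 0.324 -0.900
  outer loop
   vertex 1.7 3.1 0.5
   vertex 0.8 3.4 0.9
   vertex 3.4 3.8 0.2
  endloop
 endfacet
 facet normal 0.085 0.985 0.147
  outer loop
   vertex 1.4 3.6 2.7
   vertex 2.8 3.3 3.9
   vertex 3.4 3.8 0.2
  endloop
 endfacet
 facet normal -0.166 0.985 -0.054
  outer loop
   vertex 1.4 3.6 2.7
   vertex 3.4 3.8 0.2
   vertex 0.8 3.4 0.9
  endloop
 endfacet
 facet normal -0.217 -0.316 0.924
  outer loop
   vertex 1.4 2.8 3.4
   vertex 2.2 0.2 2.7
   vertex 2.8 3.3 3.9
  endloop
 endfacet
 facet normal -0.450 0.588 0.672
  outer loop
   vertex 1.4 2.8 3.4
   vertex 2.8 3.3 3.9
   vertex 1.4 3.6 2.7
  endloop
 endfacet
 facet normal -0.703 -0.378 0.602
  outer loop
   vertex 1.4 2.8 3.4
   vertex 0.1 0.6 0.5
   vertex 2.2 0.2 2.7
  endloop
 endfacet
 facet normal -0.942 0.196 0.273
  outer loop
   vertex 1.4 2.8 3.4
   vertex 0.8 3.4 0.9
   vertex 0.1 0.6 0.5
  endloop
 endfacet
 facet normal -0.927 0.246 0.282
  outer loop
   vertex 1.4 2.8 3.4
   vertex 1.4 3.6 2.7
   vertex 0.8 3.4 0.9
  endloop
 endfacet
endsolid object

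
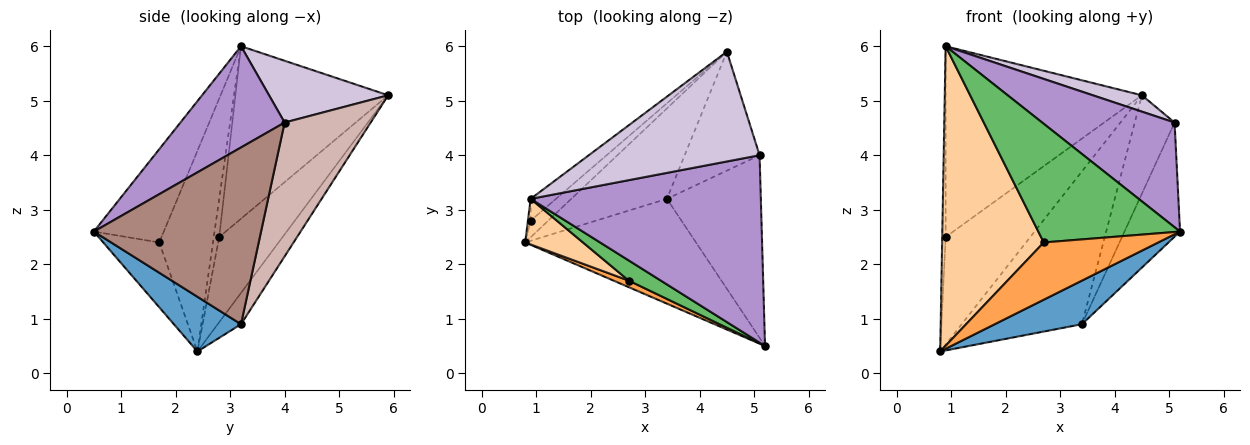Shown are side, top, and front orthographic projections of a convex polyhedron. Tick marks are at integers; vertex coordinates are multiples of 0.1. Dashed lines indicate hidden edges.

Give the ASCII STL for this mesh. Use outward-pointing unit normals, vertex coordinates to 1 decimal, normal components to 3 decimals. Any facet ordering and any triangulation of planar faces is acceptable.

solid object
 facet normal 0.284 -0.368 -0.885
  outer loop
   vertex 3.4 3.2 0.9
   vertex 5.2 0.5 2.6
   vertex 0.8 2.4 0.4
  endloop
 endfacet
 facet normal -0.165 0.849 -0.503
  outer loop
   vertex 3.4 3.2 0.9
   vertex 0.8 2.4 0.4
   vertex 4.5 5.9 5.1
  endloop
 endfacet
 facet normal -0.437 -0.894 0.103
  outer loop
   vertex 2.7 1.7 2.4
   vertex 0.8 2.4 0.4
   vertex 5.2 0.5 2.6
  endloop
 endfacet
 facet normal -0.463 -0.876 0.133
  outer loop
   vertex 2.7 1.7 2.4
   vertex 0.9 3.2 6.0
   vertex 0.8 2.4 0.4
  endloop
 endfacet
 facet normal -0.438 -0.886 0.151
  outer loop
   vertex 2.7 1.7 2.4
   vertex 5.2 0.5 2.6
   vertex 0.9 3.2 6.0
  endloop
 endfacet
 facet normal -0.595 0.794 -0.123
  outer loop
   vertex 0.9 2.8 2.5
   vertex 4.5 5.9 5.1
   vertex 0.8 2.4 0.4
  endloop
 endfacet
 facet normal -0.846 0.529 -0.060
  outer loop
   vertex 0.9 2.8 2.5
   vertex 0.8 2.4 0.4
   vertex 0.9 3.2 6.0
  endloop
 endfacet
 facet normal -0.612 0.786 -0.090
  outer loop
   vertex 0.9 2.8 2.5
   vertex 0.9 3.2 6.0
   vertex 4.5 5.9 5.1
  endloop
 endfacet
 facet normal 0.358 -0.455 0.815
  outer loop
   vertex 5.1 4.0 4.6
   vertex 0.9 3.2 6.0
   vertex 5.2 0.5 2.6
  endloop
 endfacet
 facet normal 0.337 -0.139 0.931
  outer loop
   vertex 5.1 4.0 4.6
   vertex 4.5 5.9 5.1
   vertex 0.9 3.2 6.0
  endloop
 endfacet
 facet normal 0.847 0.281 -0.450
  outer loop
   vertex 5.1 4.0 4.6
   vertex 5.2 0.5 2.6
   vertex 3.4 3.2 0.9
  endloop
 endfacet
 facet normal 0.809 0.375 -0.453
  outer loop
   vertex 5.1 4.0 4.6
   vertex 3.4 3.2 0.9
   vertex 4.5 5.9 5.1
  endloop
 endfacet
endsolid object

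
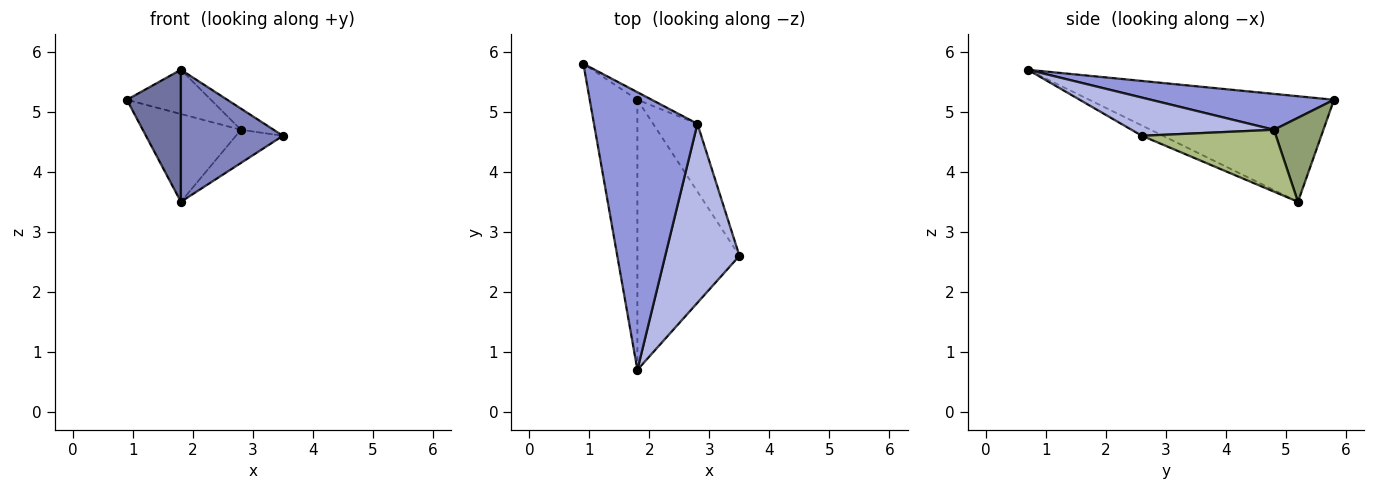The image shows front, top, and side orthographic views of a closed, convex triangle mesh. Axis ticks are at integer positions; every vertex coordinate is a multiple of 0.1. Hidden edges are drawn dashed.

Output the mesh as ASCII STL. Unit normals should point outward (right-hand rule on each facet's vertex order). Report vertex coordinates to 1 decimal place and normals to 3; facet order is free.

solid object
 facet normal -0.894 -0.197 -0.403
  outer loop
   vertex 1.8 5.2 3.5
   vertex 1.8 0.7 5.7
   vertex 0.9 5.8 5.2
  endloop
 endfacet
 facet normal -0.090 -0.437 -0.895
  outer loop
   vertex 1.8 5.2 3.5
   vertex 3.5 2.6 4.6
   vertex 1.8 0.7 5.7
  endloop
 endfacet
 facet normal 0.324 0.149 0.934
  outer loop
   vertex 2.8 4.8 4.7
   vertex 0.9 5.8 5.2
   vertex 1.8 0.7 5.7
  endloop
 endfacet
 facet normal 0.455 0.105 0.884
  outer loop
   vertex 2.8 4.8 4.7
   vertex 1.8 0.7 5.7
   vertex 3.5 2.6 4.6
  endloop
 endfacet
 facet normal 0.448 0.890 -0.077
  outer loop
   vertex 2.8 4.8 4.7
   vertex 1.8 5.2 3.5
   vertex 0.9 5.8 5.2
  endloop
 endfacet
 facet normal 0.782 0.274 -0.560
  outer loop
   vertex 2.8 4.8 4.7
   vertex 3.5 2.6 4.6
   vertex 1.8 5.2 3.5
  endloop
 endfacet
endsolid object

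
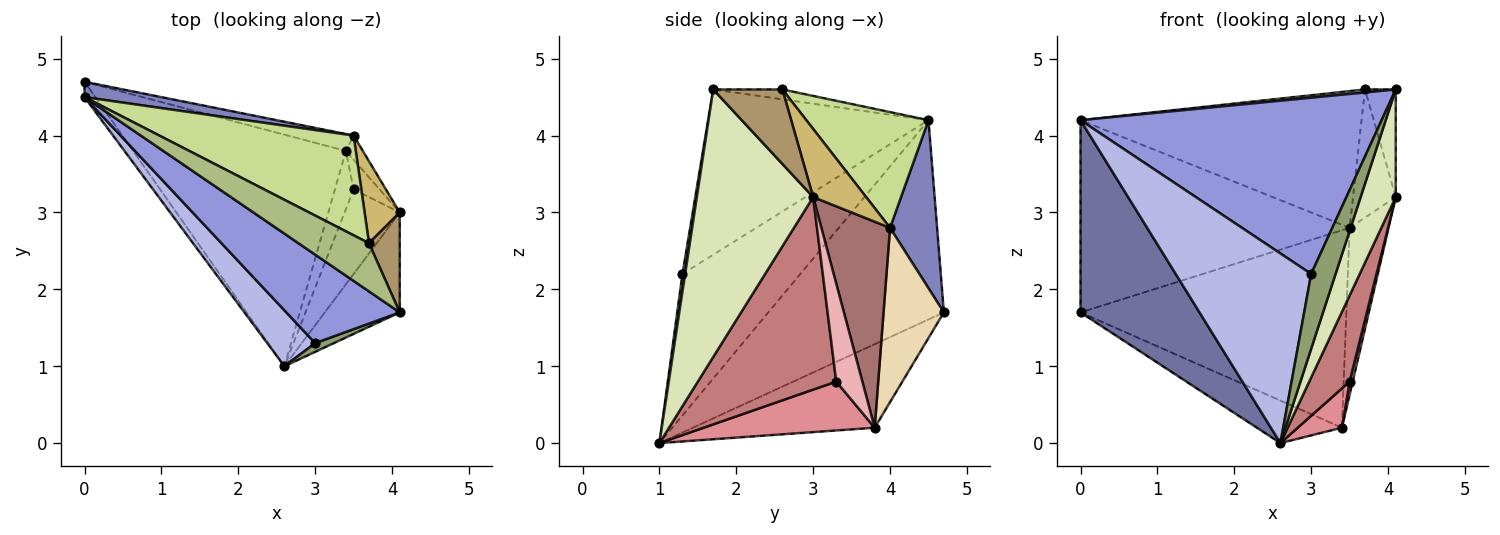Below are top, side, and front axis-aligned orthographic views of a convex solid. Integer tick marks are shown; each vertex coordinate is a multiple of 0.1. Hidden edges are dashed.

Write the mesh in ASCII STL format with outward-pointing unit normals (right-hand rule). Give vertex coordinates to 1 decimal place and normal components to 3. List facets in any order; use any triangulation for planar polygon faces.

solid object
 facet normal -0.827 -0.560 -0.045
  outer loop
   vertex 0.0 4.7 1.7
   vertex 2.6 1.0 0.0
   vertex 0.0 4.5 4.2
  endloop
 endfacet
 facet normal 0.172 0.982 0.079
  outer loop
   vertex 3.5 4.0 2.8
   vertex 0.0 4.7 1.7
   vertex 0.0 4.5 4.2
  endloop
 endfacet
 facet normal -0.547 -0.748 0.376
  outer loop
   vertex 3.0 1.3 2.2
   vertex 4.1 1.7 4.6
   vertex 0.0 4.5 4.2
  endloop
 endfacet
 facet normal -0.641 -0.736 0.217
  outer loop
   vertex 3.0 1.3 2.2
   vertex 0.0 4.5 4.2
   vertex 2.6 1.0 0.0
  endloop
 endfacet
 facet normal 0.108 -0.987 0.115
  outer loop
   vertex 3.0 1.3 2.2
   vertex 2.6 1.0 0.0
   vertex 4.1 1.7 4.6
  endloop
 endfacet
 facet normal -0.138 -0.062 0.988
  outer loop
   vertex 3.7 2.6 4.6
   vertex 0.0 4.5 4.2
   vertex 4.1 1.7 4.6
  endloop
 endfacet
 facet normal 0.331 0.762 0.556
  outer loop
   vertex 3.7 2.6 4.6
   vertex 3.5 4.0 2.8
   vertex 0.0 4.5 4.2
  endloop
 endfacet
 facet normal 0.925 -0.279 -0.259
  outer loop
   vertex 4.1 3.0 3.2
   vertex 4.1 1.7 4.6
   vertex 2.6 1.0 0.0
  endloop
 endfacet
 facet normal 0.855 0.380 0.353
  outer loop
   vertex 4.1 3.0 3.2
   vertex 3.7 2.6 4.6
   vertex 4.1 1.7 4.6
  endloop
 endfacet
 facet normal 0.722 0.582 0.373
  outer loop
   vertex 4.1 3.0 3.2
   vertex 3.5 4.0 2.8
   vertex 3.7 2.6 4.6
  endloop
 endfacet
 facet normal -0.360 0.168 -0.918
  outer loop
   vertex 3.4 3.8 0.2
   vertex 2.6 1.0 0.0
   vertex 0.0 4.7 1.7
  endloop
 endfacet
 facet normal 0.221 0.972 -0.083
  outer loop
   vertex 3.4 3.8 0.2
   vertex 0.0 4.7 1.7
   vertex 3.5 4.0 2.8
  endloop
 endfacet
 facet normal 0.868 0.492 -0.071
  outer loop
   vertex 3.4 3.8 0.2
   vertex 3.5 4.0 2.8
   vertex 4.1 3.0 3.2
  endloop
 endfacet
 facet normal 0.926 -0.270 -0.265
  outer loop
   vertex 3.5 3.3 0.8
   vertex 4.1 3.0 3.2
   vertex 2.6 1.0 0.0
  endloop
 endfacet
 facet normal 0.908 -0.235 -0.347
  outer loop
   vertex 3.5 3.3 0.8
   vertex 2.6 1.0 0.0
   vertex 3.4 3.8 0.2
  endloop
 endfacet
 facet normal 0.961 -0.113 -0.254
  outer loop
   vertex 3.5 3.3 0.8
   vertex 3.4 3.8 0.2
   vertex 4.1 3.0 3.2
  endloop
 endfacet
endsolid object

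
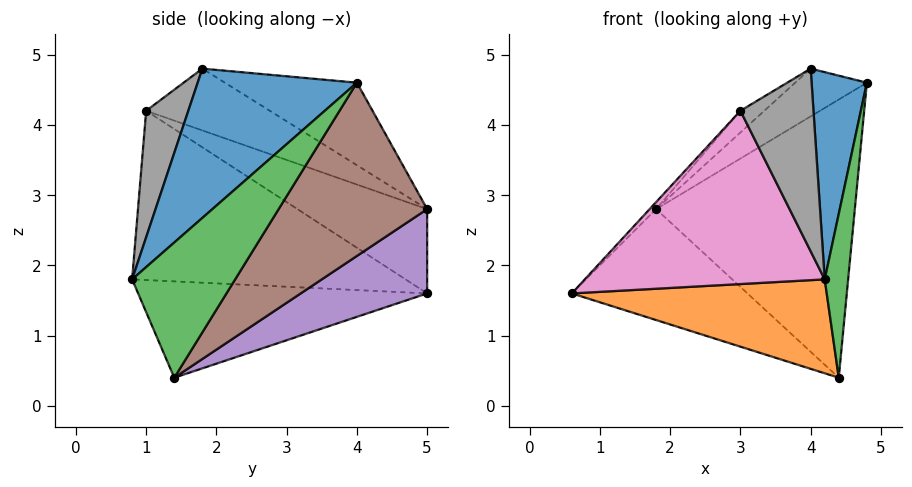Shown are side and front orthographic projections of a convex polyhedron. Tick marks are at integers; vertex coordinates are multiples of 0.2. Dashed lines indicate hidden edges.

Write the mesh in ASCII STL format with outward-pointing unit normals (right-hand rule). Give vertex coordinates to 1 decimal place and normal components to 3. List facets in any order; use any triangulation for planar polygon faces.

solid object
 facet normal 0.931 -0.323 0.170
  outer loop
   vertex 4.0 1.8 4.8
   vertex 4.2 0.8 1.8
   vertex 4.8 4.0 4.6
  endloop
 endfacet
 facet normal -0.699 -0.616 -0.364
  outer loop
   vertex 4.4 1.4 0.4
   vertex 4.2 0.8 1.8
   vertex 0.6 5.0 1.6
  endloop
 endfacet
 facet normal 0.974 -0.221 0.044
  outer loop
   vertex 4.4 1.4 0.4
   vertex 4.8 4.0 4.6
   vertex 4.2 0.8 1.8
  endloop
 endfacet
 facet normal -0.440 0.239 0.866
  outer loop
   vertex 1.8 5.0 2.8
   vertex 4.0 1.8 4.8
   vertex 4.8 4.0 4.6
  endloop
 endfacet
 facet normal 0.504 0.701 -0.504
  outer loop
   vertex 1.8 5.0 2.8
   vertex 4.4 1.4 0.4
   vertex 0.6 5.0 1.6
  endloop
 endfacet
 facet normal 0.524 0.701 -0.484
  outer loop
   vertex 1.8 5.0 2.8
   vertex 4.8 4.0 4.6
   vertex 4.4 1.4 0.4
  endloop
 endfacet
 facet normal -0.716 -0.628 -0.306
  outer loop
   vertex 3.0 1.0 4.2
   vertex 0.6 5.0 1.6
   vertex 4.2 0.8 1.8
  endloop
 endfacet
 facet normal 0.476 -0.824 0.307
  outer loop
   vertex 3.0 1.0 4.2
   vertex 4.2 0.8 1.8
   vertex 4.0 1.8 4.8
  endloop
 endfacet
 facet normal -0.707 0.035 0.707
  outer loop
   vertex 3.0 1.0 4.2
   vertex 1.8 5.0 2.8
   vertex 0.6 5.0 1.6
  endloop
 endfacet
 facet normal -0.575 0.111 0.810
  outer loop
   vertex 3.0 1.0 4.2
   vertex 4.0 1.8 4.8
   vertex 1.8 5.0 2.8
  endloop
 endfacet
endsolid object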